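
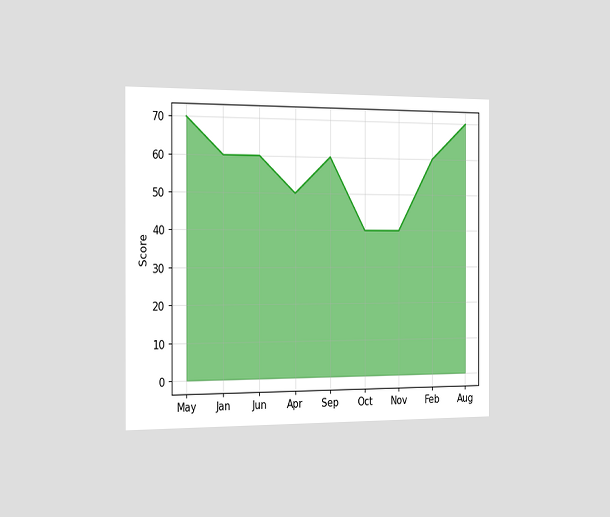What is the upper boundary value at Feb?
The chart is viewed slightly from the left. At Feb the upper boundary is at 60.

60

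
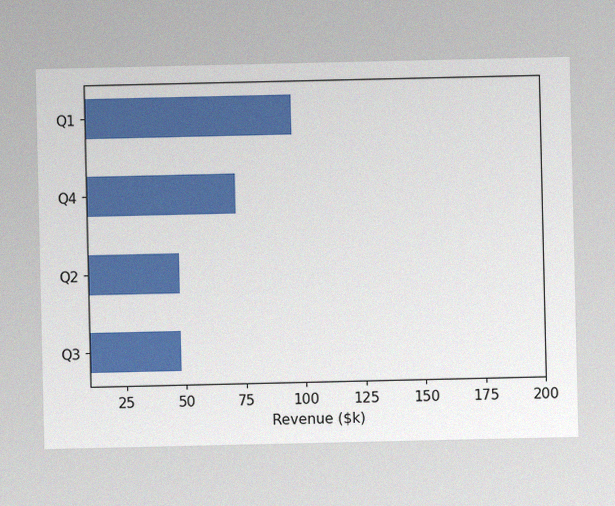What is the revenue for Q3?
The image has some photo noise and uneven lighting. Reading along the chart's x-axis, the Q3 bar reaches $48k.

$48k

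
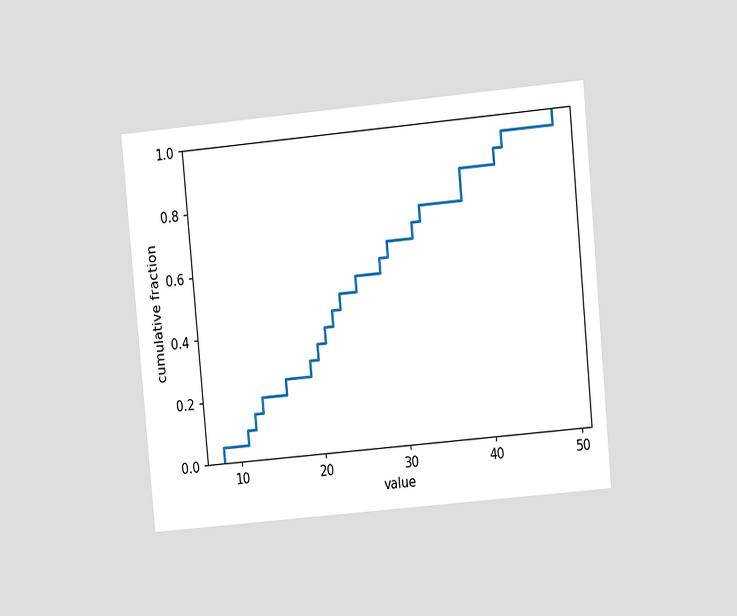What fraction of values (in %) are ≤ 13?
The chart is tilted about 5° counter-clockwise and viewed at a slight angle. At x=13 the ECDF step is at 20%.

20%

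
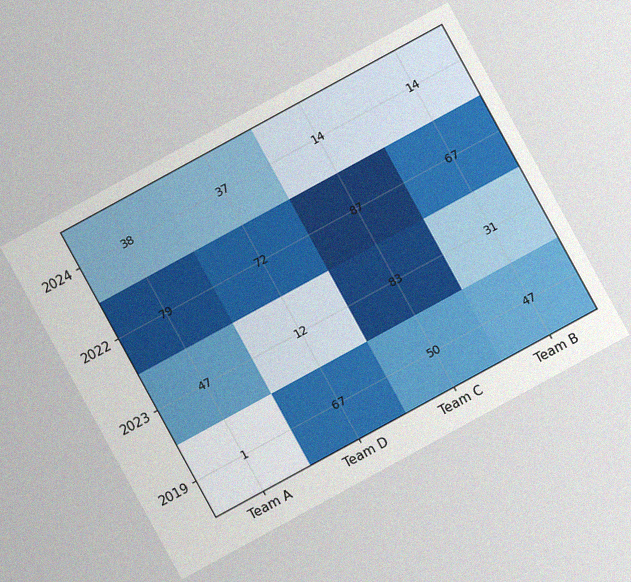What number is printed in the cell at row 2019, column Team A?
1

The chart is tilted about 29° counter-clockwise, with some photo noise. The (2019, Team A) cell reads 1.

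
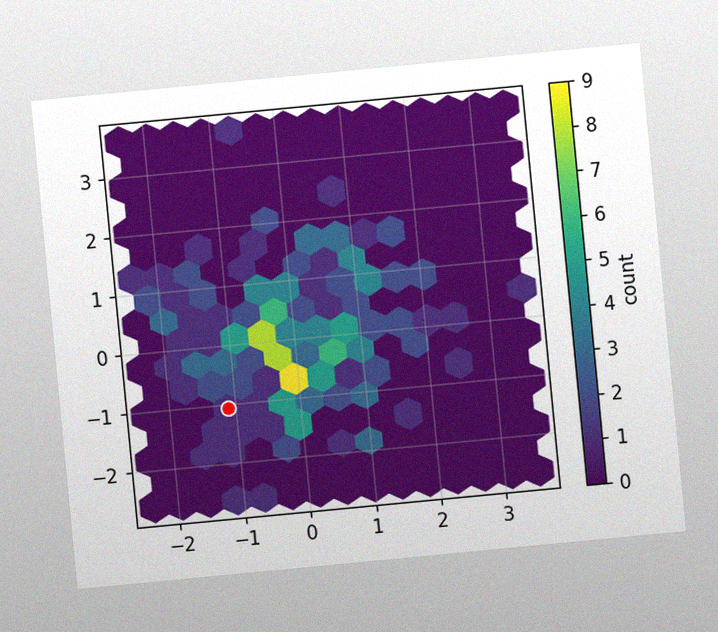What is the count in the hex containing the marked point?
The chart is tilted about 5° counter-clockwise, with some photo noise. The marked hex reads 1 on the colorbar.

1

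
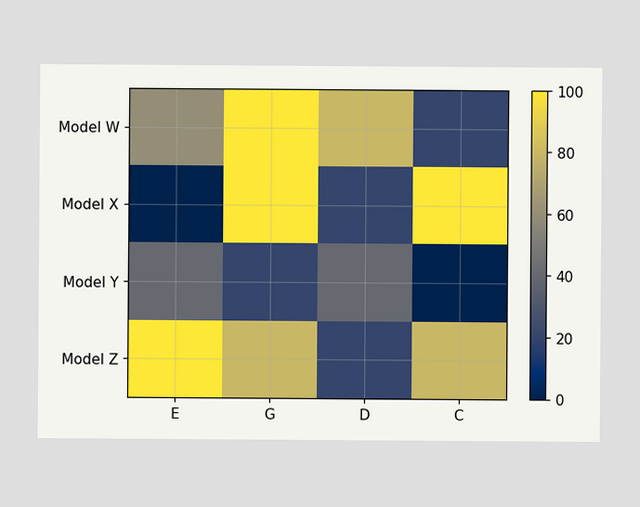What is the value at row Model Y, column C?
Matching cell (Model Y, C) against the colorbar gives 0.

0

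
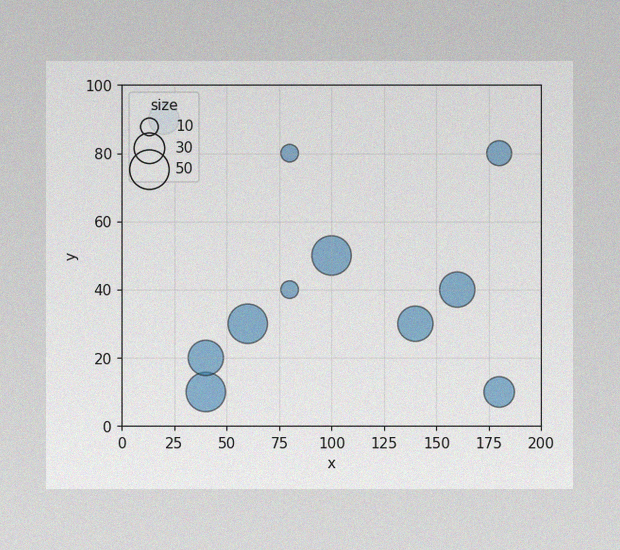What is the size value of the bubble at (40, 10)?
The image has some photo noise and uneven lighting. Matching the bubble at (40, 10) against the size legend gives 50.

50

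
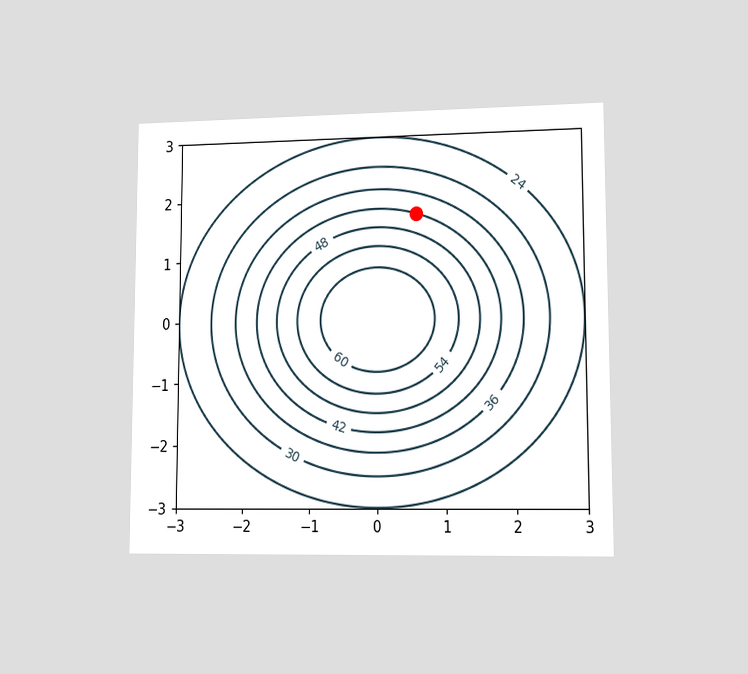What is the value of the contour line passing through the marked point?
42

The chart is viewed at a slight angle. The marked point sits on the contour labelled 42.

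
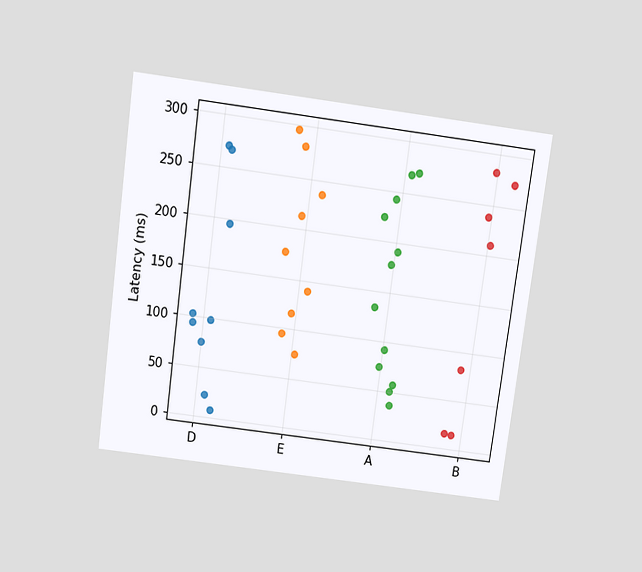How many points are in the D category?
9

The chart is tilted about 8° clockwise and viewed slightly from above. Counting the markers in the D column gives 9.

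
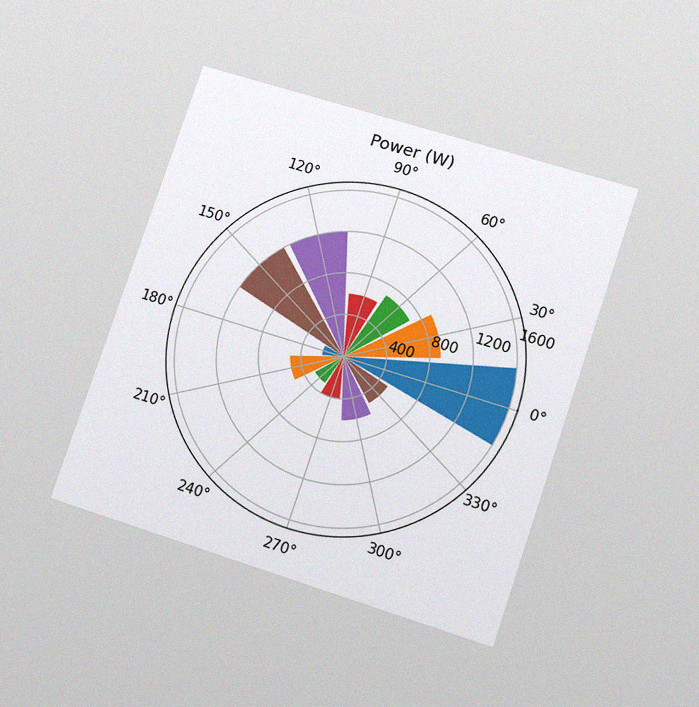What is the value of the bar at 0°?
1600W

The chart is tilted about 18° clockwise and viewed at a slight angle, with some photo noise. The bar at 0° reaches 1600W on the radial axis.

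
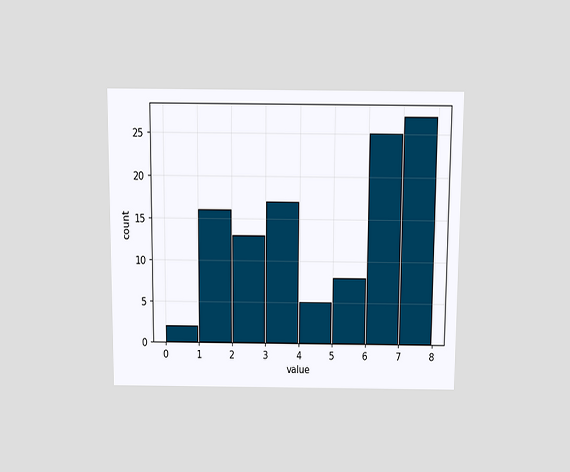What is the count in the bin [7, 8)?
The chart is viewed slightly from above. The [7, 8) bin has height 27.

27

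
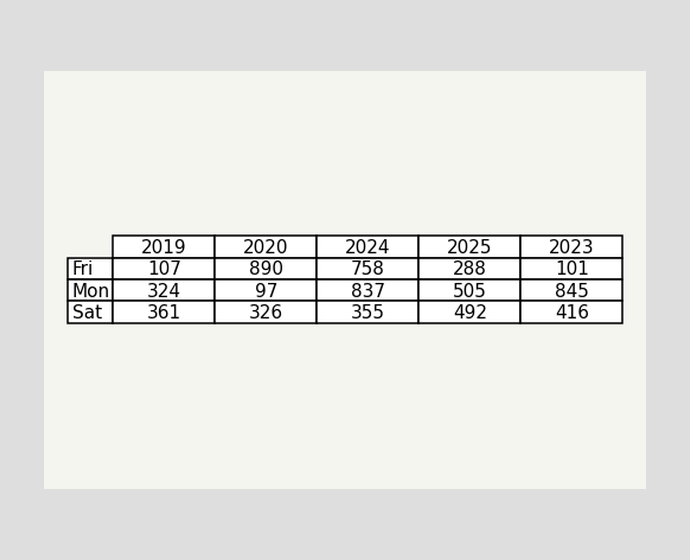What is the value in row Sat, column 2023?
The (Sat, 2023) cell reads 416.

416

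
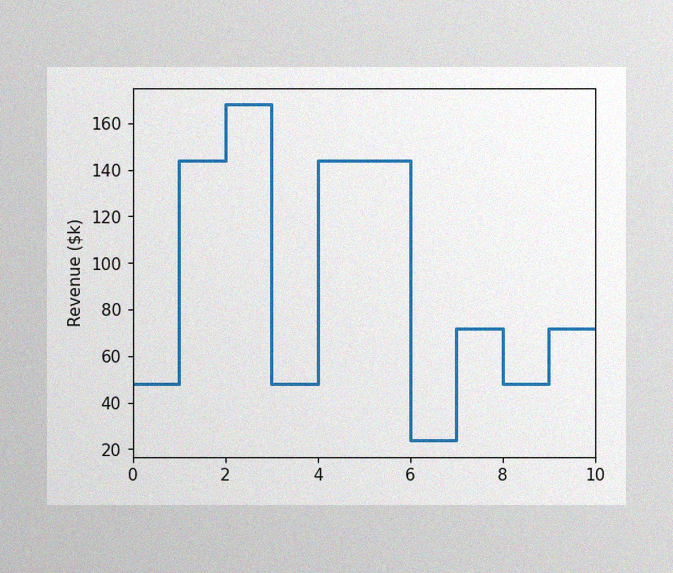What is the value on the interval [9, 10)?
$72k

The image has some photo noise and uneven lighting. On [9, 10) the step sits at $72k.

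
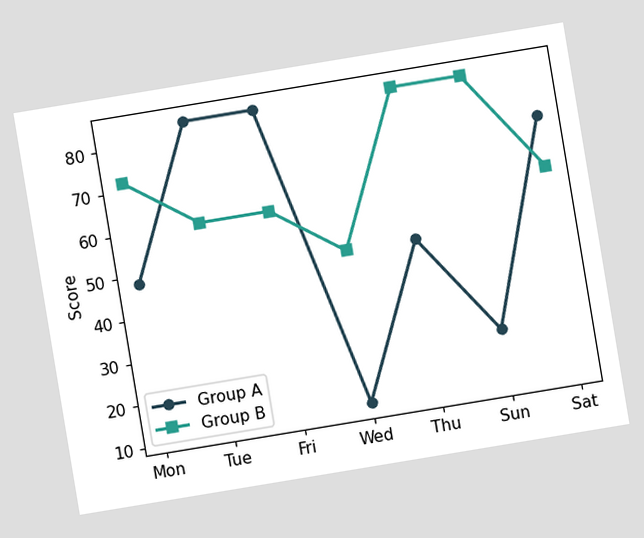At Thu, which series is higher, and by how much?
The chart is tilted about 9° counter-clockwise. At Thu, Group B sits above the other line by 36.

Group B, by 36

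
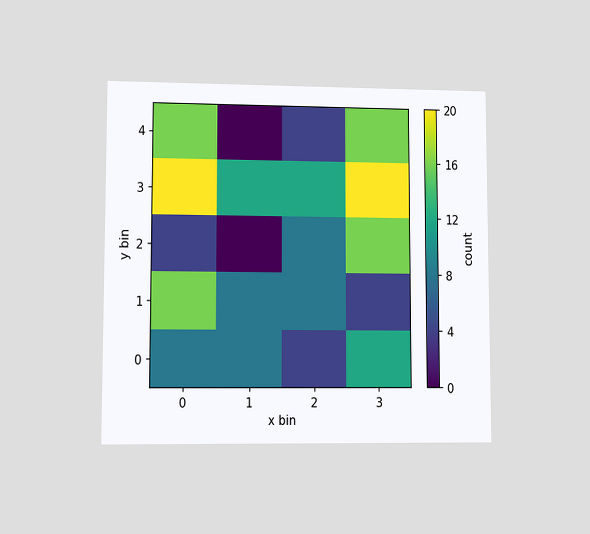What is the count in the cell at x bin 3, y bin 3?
The chart is viewed at a slight angle. Matching the cell (3, 3) against the colorbar gives 20.

20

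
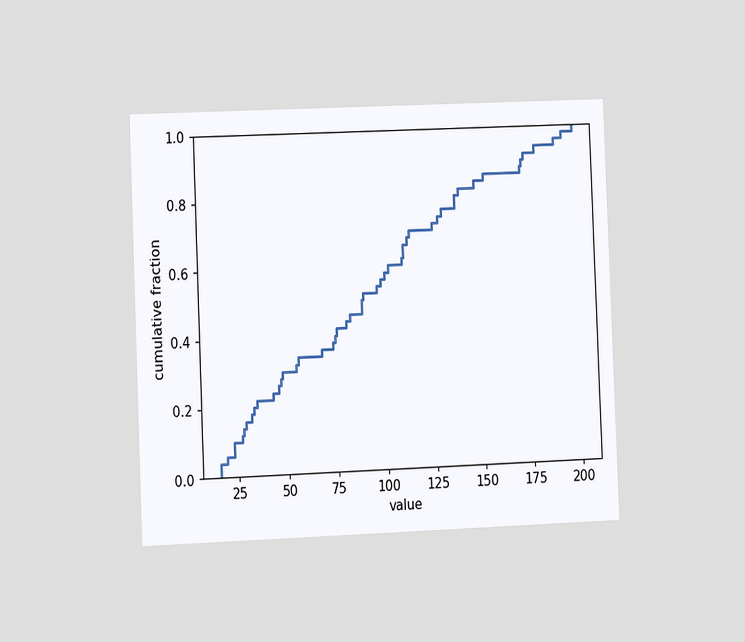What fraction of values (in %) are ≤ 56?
The chart is tilted about 2° counter-clockwise and viewed slightly from the left. At x=56 the ECDF step is at 34%.

34%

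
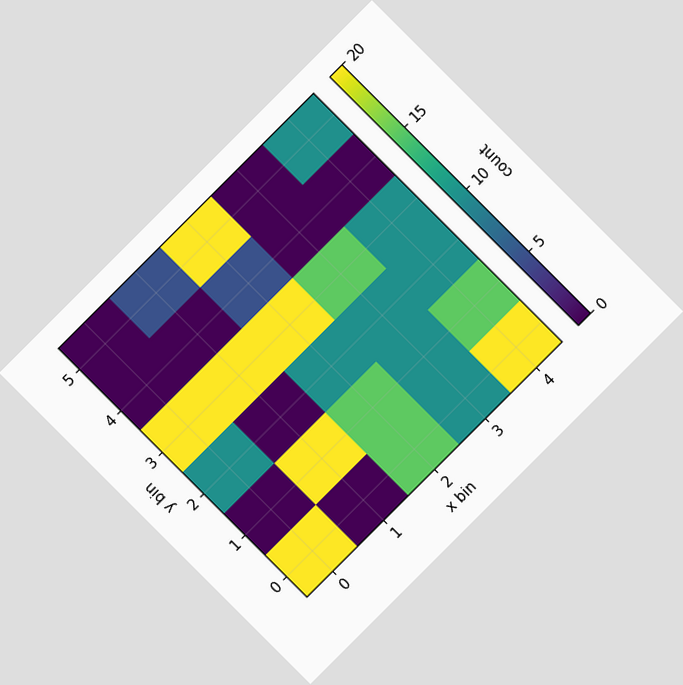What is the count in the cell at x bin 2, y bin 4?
5

The chart is tilted about 45° counter-clockwise. Matching the cell (2, 4) against the colorbar gives 5.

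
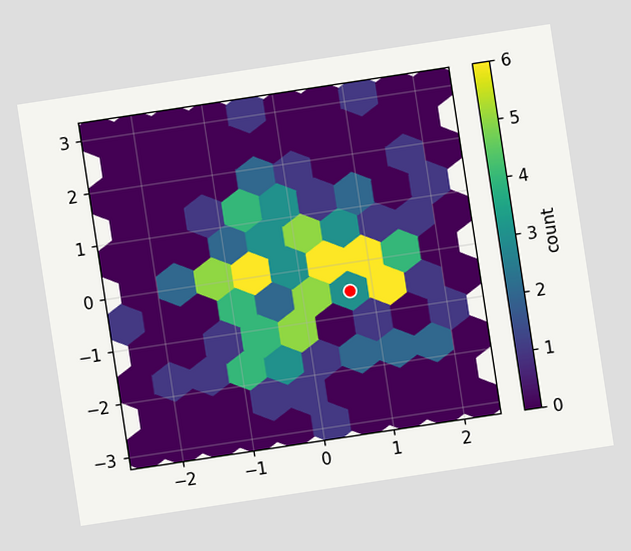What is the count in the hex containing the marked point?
3

The chart is tilted about 9° counter-clockwise. The marked hex reads 3 on the colorbar.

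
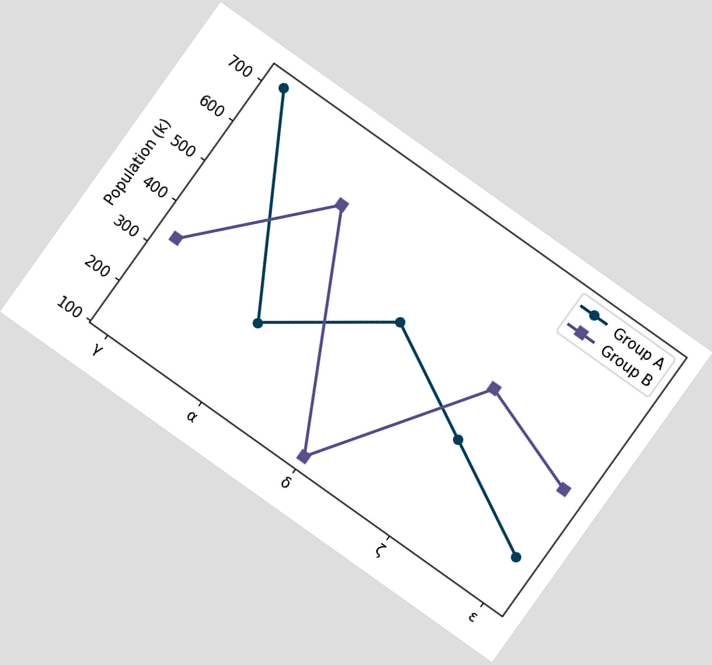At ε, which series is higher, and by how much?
The chart is tilted about 35° clockwise. At ε, Group B sits above the other line by 168k.

Group B, by 168k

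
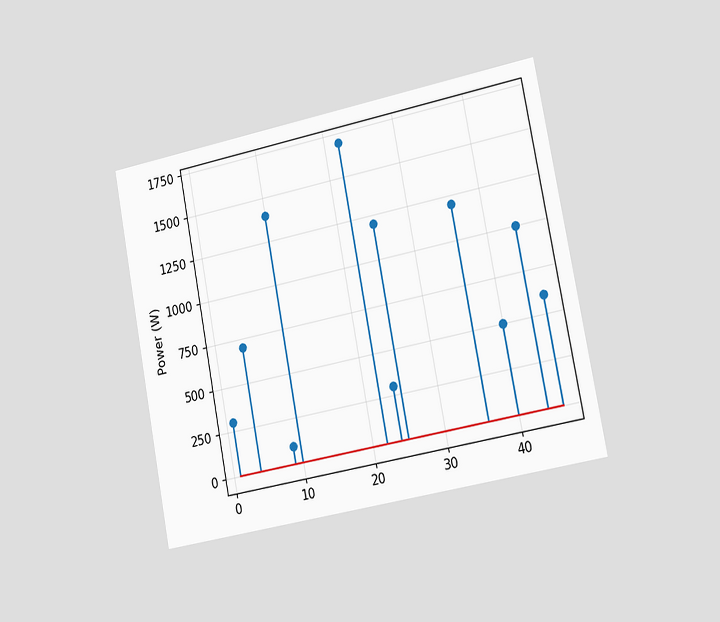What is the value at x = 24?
The chart is tilted about 11° counter-clockwise and viewed slightly from the right. The stem at x=24 reaches 300W.

300W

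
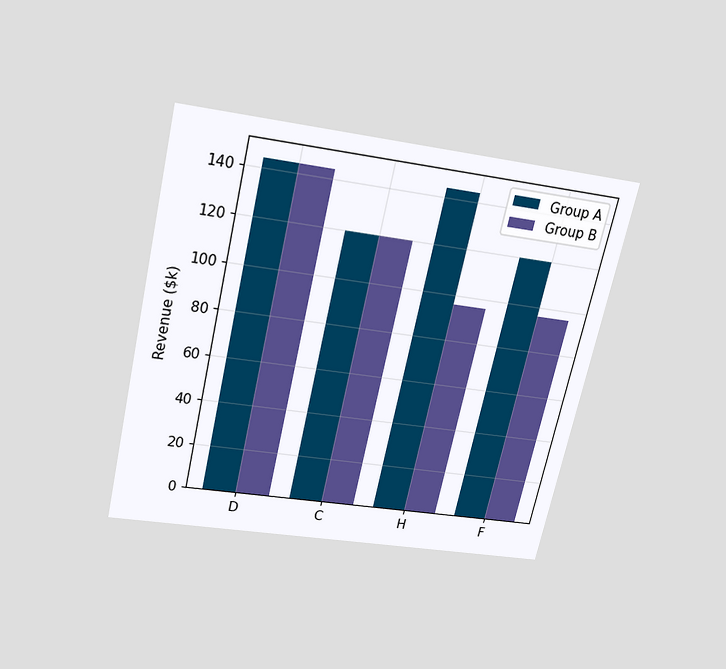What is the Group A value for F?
The chart is tilted about 13° clockwise and viewed slightly from above. The Group A bar at F reaches $120k on the y-axis.

$120k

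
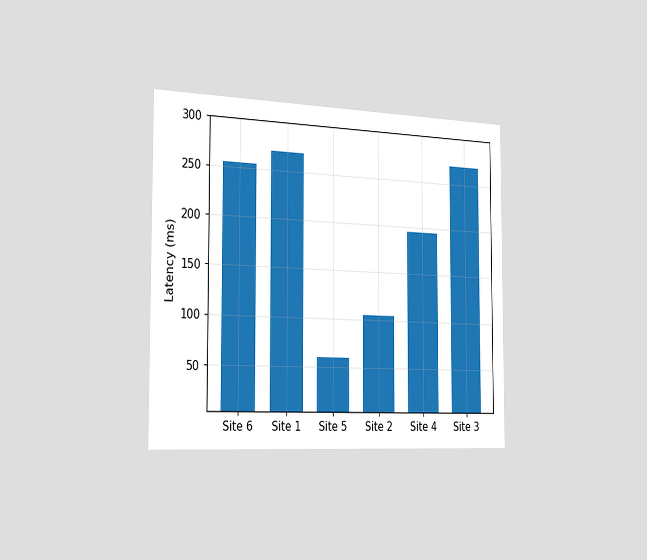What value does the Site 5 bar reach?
The chart is viewed slightly from the left. Reading along the chart's y-axis, the Site 5 bar reaches 60ms.

60ms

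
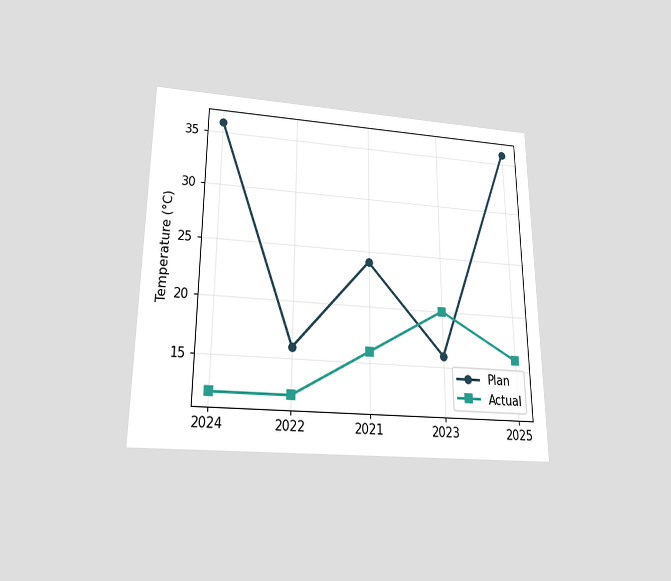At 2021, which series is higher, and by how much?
The chart is viewed slightly from below. At 2021, Plan sits above the other line by 8°C.

Plan, by 8°C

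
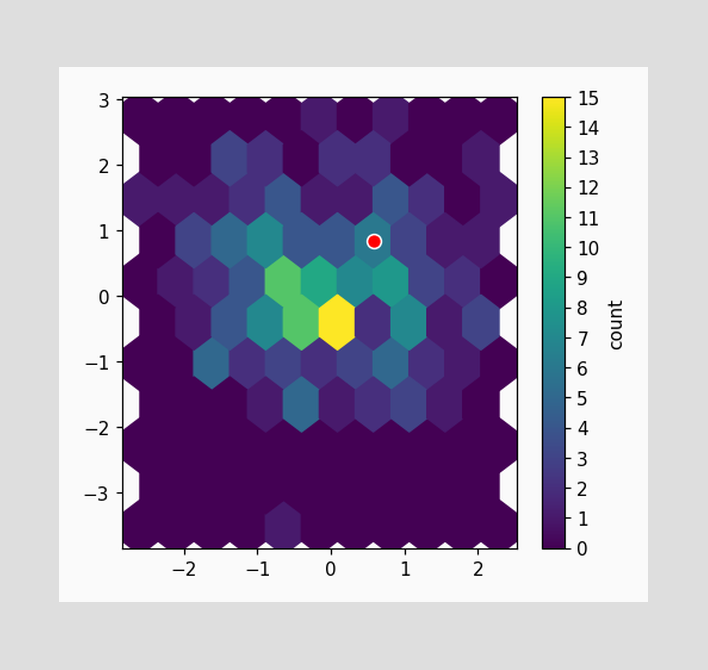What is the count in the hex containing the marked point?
The marked hex reads 6 on the colorbar.

6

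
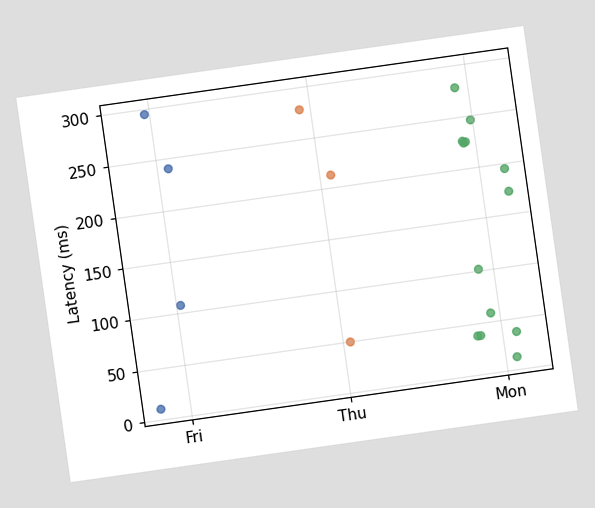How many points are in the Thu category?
The chart is tilted about 8° counter-clockwise. Counting the markers in the Thu column gives 3.

3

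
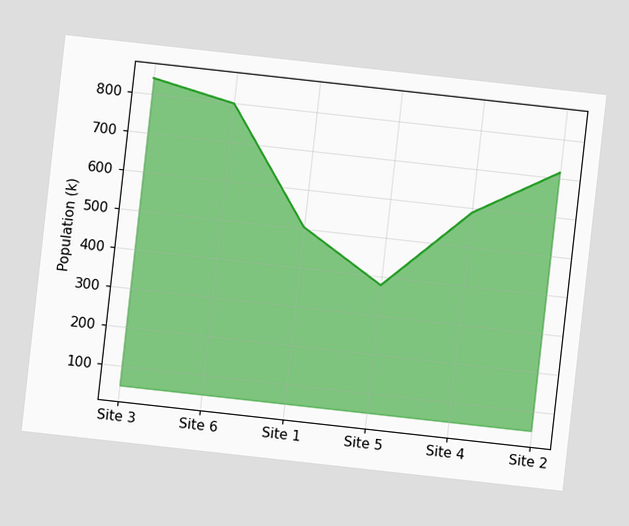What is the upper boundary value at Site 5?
378k

The chart is tilted about 6° clockwise. At Site 5 the upper boundary is at 378k.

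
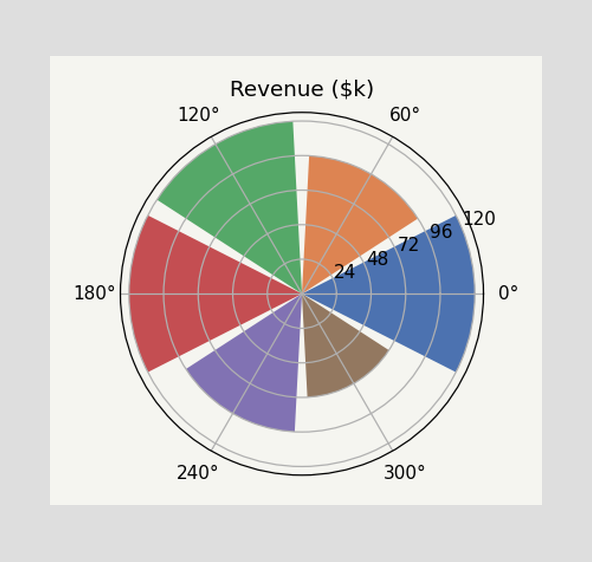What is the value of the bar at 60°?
$96k

The bar at 60° reaches $96k on the radial axis.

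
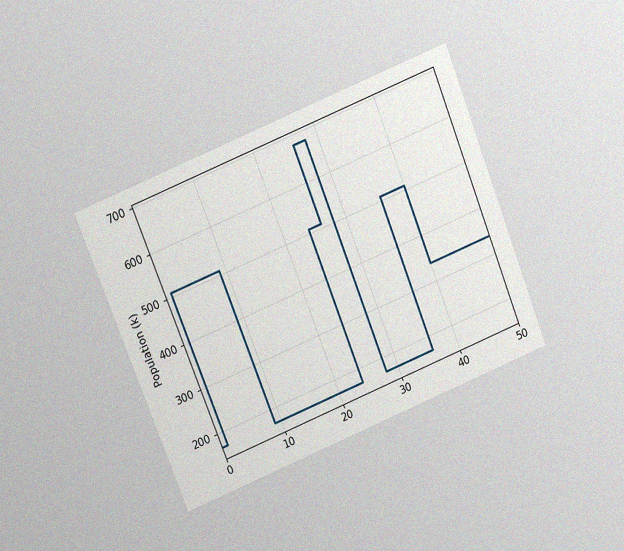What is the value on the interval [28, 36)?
170k

The chart is tilted about 22° counter-clockwise and viewed slightly from above, with some photo noise. On [28, 36) the step sits at 170k.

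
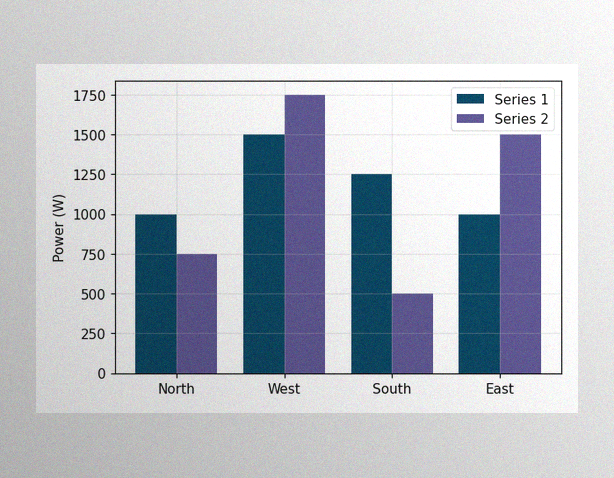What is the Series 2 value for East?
The image has some photo noise and uneven lighting. The Series 2 bar at East reaches 1500W on the y-axis.

1500W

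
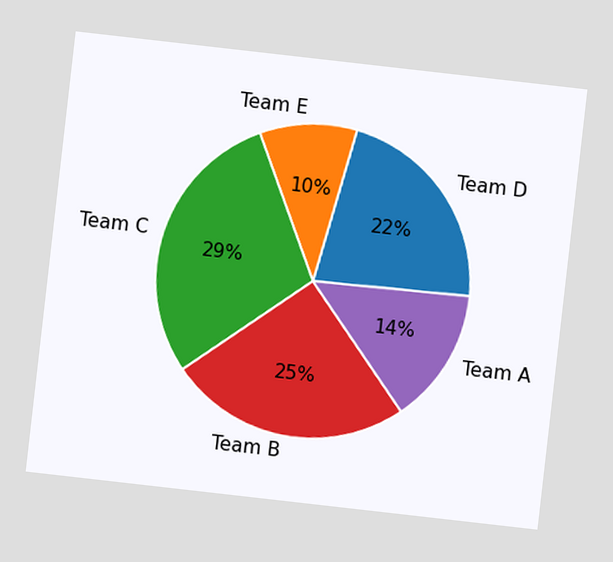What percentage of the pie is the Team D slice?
22%

The chart is tilted about 6° clockwise. The Team D slice takes up 22% of the pie.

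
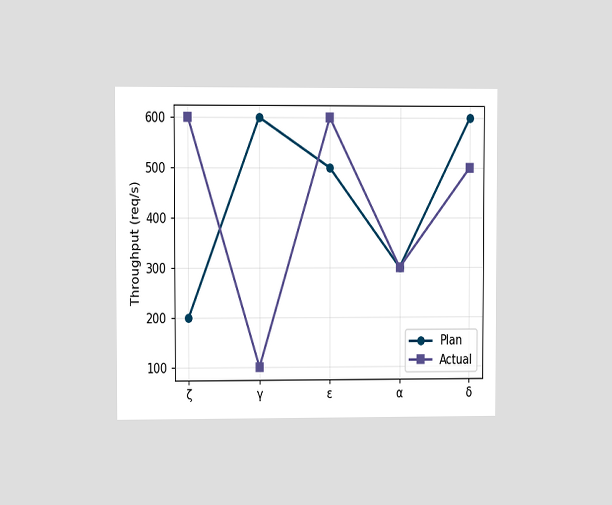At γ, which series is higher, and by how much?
The chart is viewed at a slight angle. At γ, Plan sits above the other line by 500req/s.

Plan, by 500req/s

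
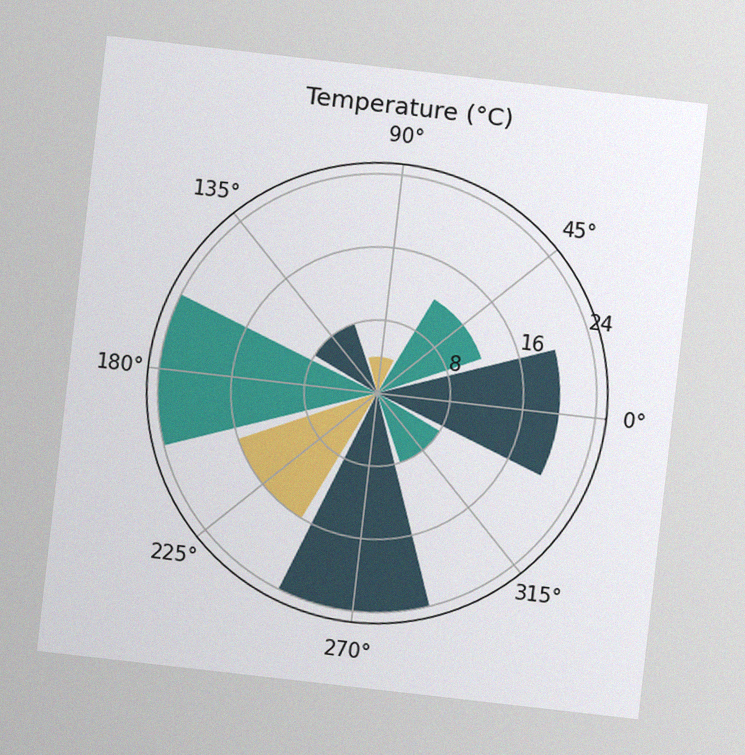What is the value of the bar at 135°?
The chart is tilted about 6° clockwise, with some photo noise. The bar at 135° reaches 8°C on the radial axis.

8°C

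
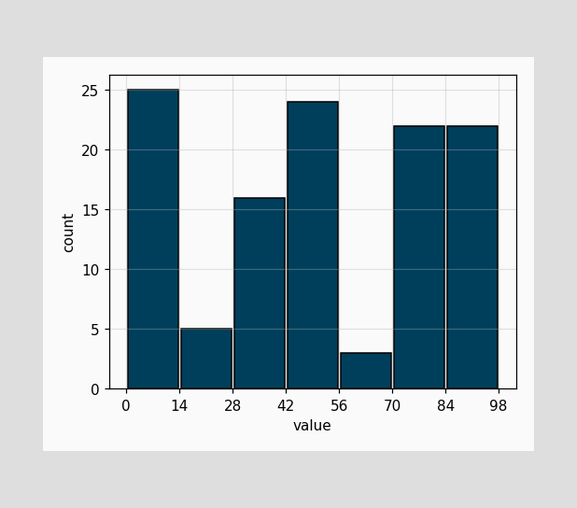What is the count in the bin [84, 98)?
22

The [84, 98) bin has height 22.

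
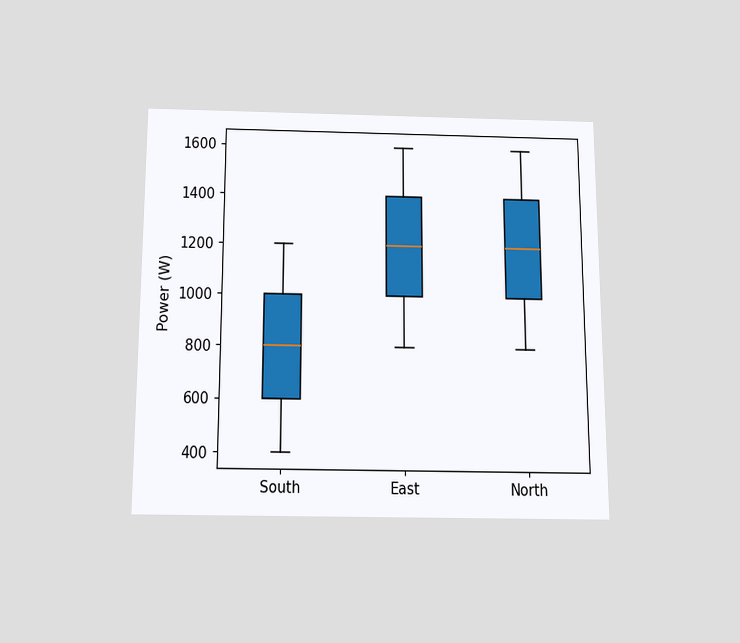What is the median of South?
The chart is viewed slightly from below. The median line in the South box sits at 800W.

800W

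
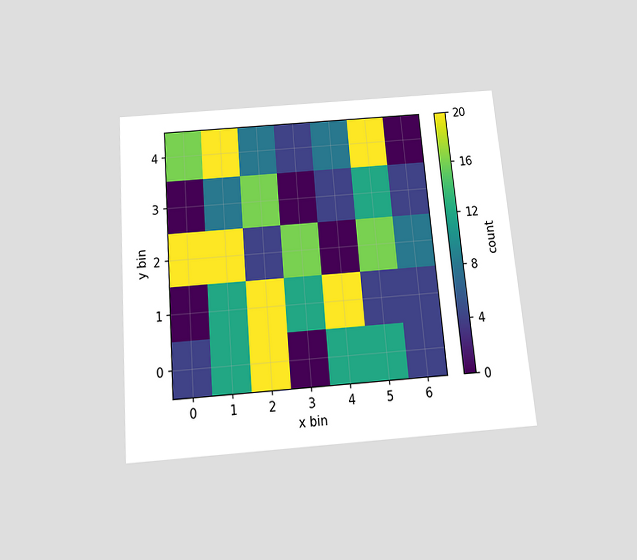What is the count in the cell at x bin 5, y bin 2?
The chart is tilted about 5° counter-clockwise and viewed slightly from below. Matching the cell (5, 2) against the colorbar gives 16.

16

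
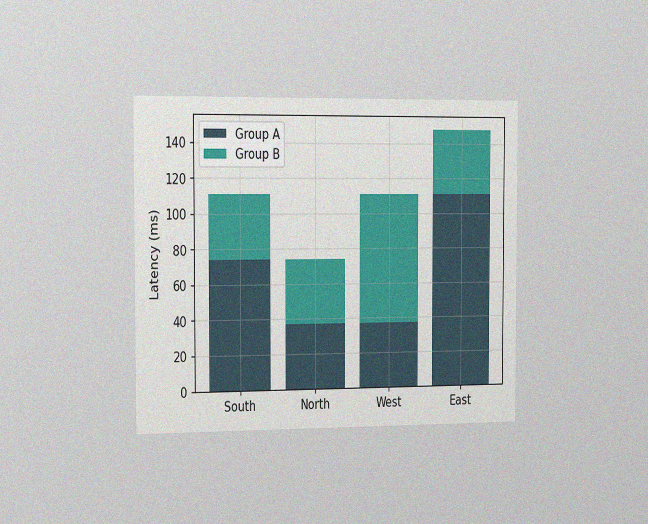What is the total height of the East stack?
The chart is viewed slightly from the left, with some photo noise. The East stack's top reaches 148ms on the y-axis.

148ms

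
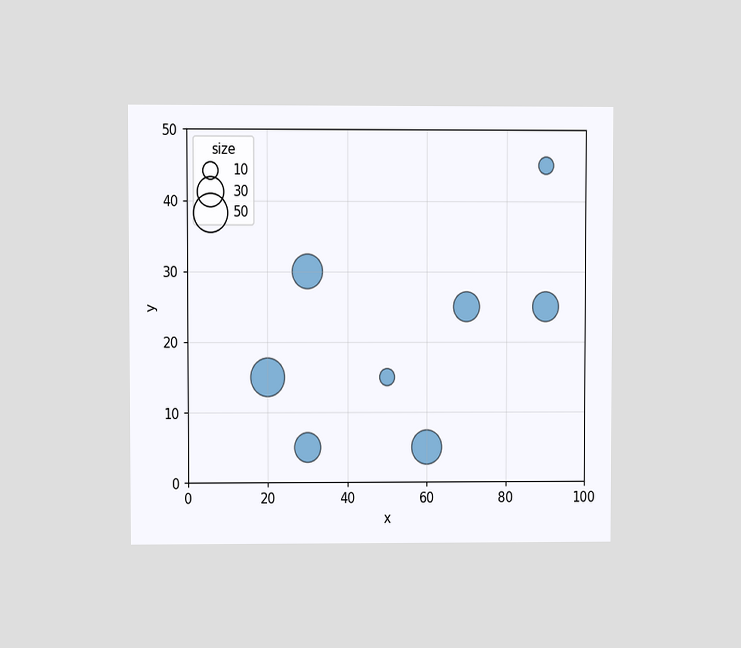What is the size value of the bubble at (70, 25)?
30

The chart is viewed at a slight angle. Matching the bubble at (70, 25) against the size legend gives 30.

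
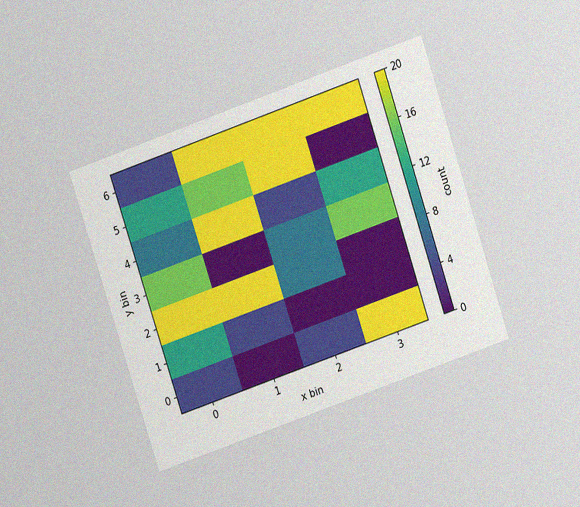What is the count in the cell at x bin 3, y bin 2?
0

The chart is tilted about 19° counter-clockwise and viewed at a slight angle, with some photo noise. Matching the cell (3, 2) against the colorbar gives 0.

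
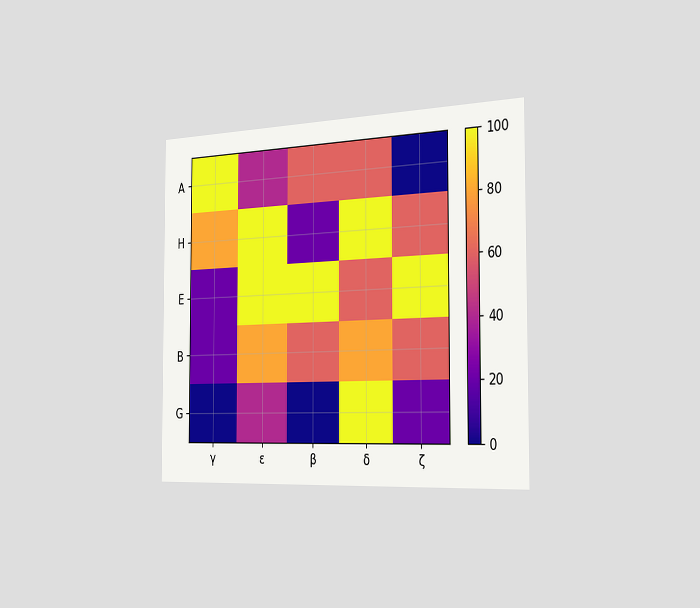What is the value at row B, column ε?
80

The chart is viewed slightly from the right. Matching cell (B, ε) against the colorbar gives 80.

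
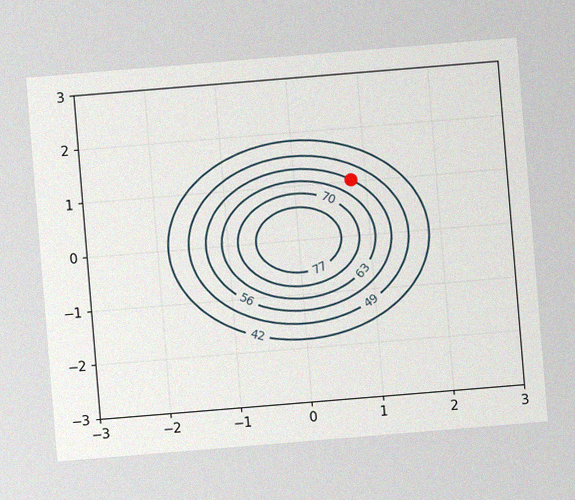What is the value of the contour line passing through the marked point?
56

The chart is tilted about 5° counter-clockwise, with some photo noise. The marked point sits on the contour labelled 56.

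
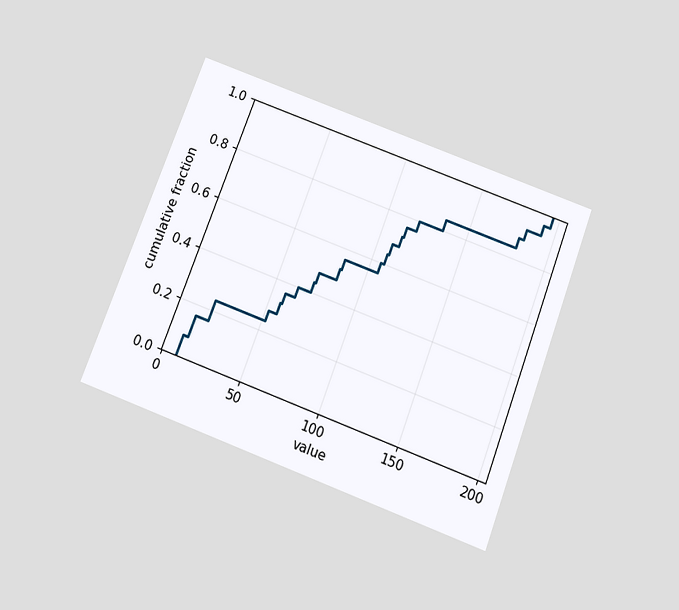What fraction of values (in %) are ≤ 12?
The chart is tilted about 21° clockwise and viewed slightly from below. At x=12 the ECDF step is at 16%.

16%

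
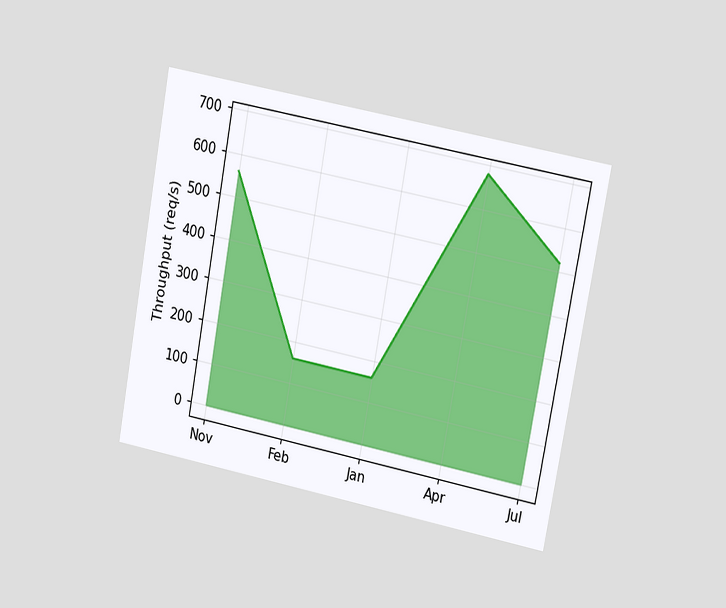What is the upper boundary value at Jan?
The chart is tilted about 10° clockwise and viewed at a slight angle. At Jan the upper boundary is at 160req/s.

160req/s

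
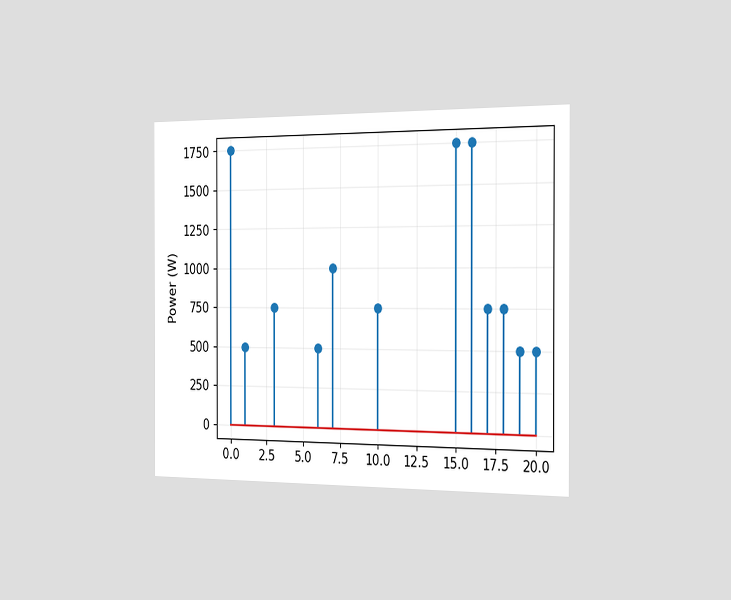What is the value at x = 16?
The chart is viewed slightly from the right. The stem at x=16 reaches 1750W.

1750W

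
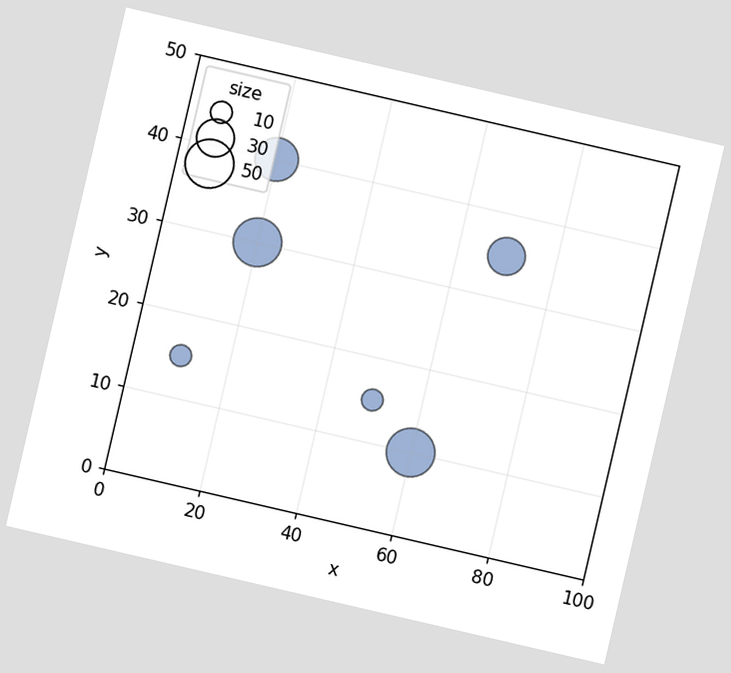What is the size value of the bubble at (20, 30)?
The chart is tilted about 13° clockwise. Matching the bubble at (20, 30) against the size legend gives 50.

50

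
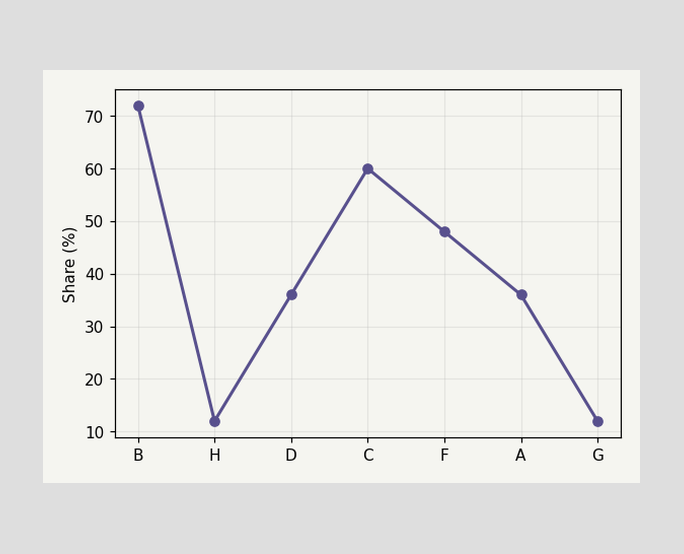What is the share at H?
At H, the line is at 12%.

12%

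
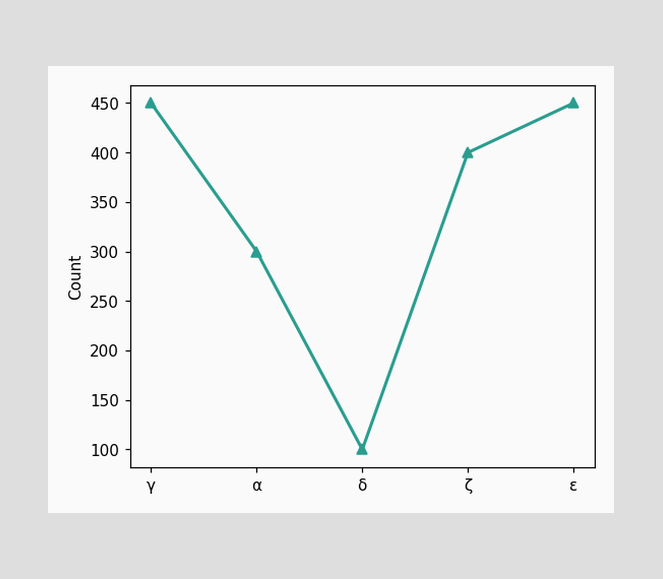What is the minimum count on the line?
The lowest point is at δ, and reading across to the y-axis gives 100.

100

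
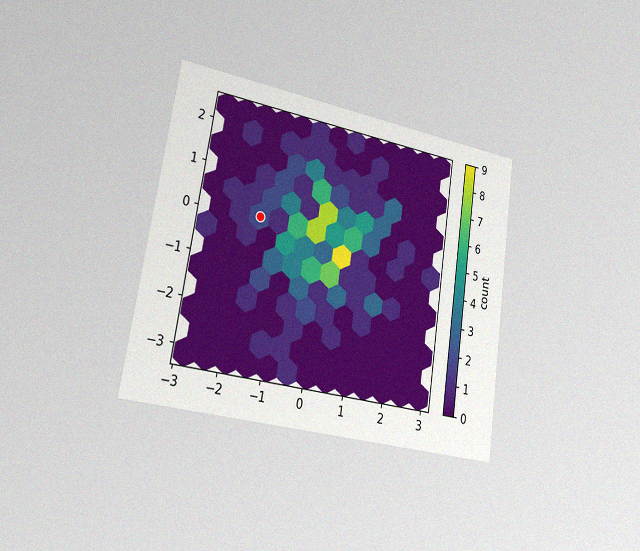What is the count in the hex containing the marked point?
2

The chart is tilted about 9° clockwise and viewed slightly from the left, with some photo noise. The marked hex reads 2 on the colorbar.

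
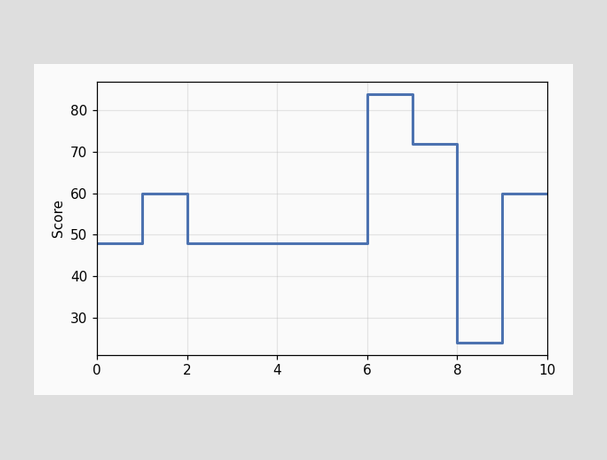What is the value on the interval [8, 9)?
On [8, 9) the step sits at 24.

24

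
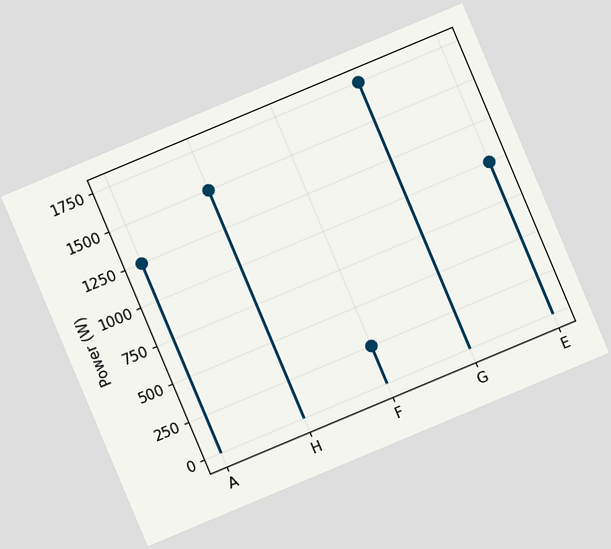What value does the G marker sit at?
1750W

The chart is tilted about 23° counter-clockwise. The G marker sits at 1750W.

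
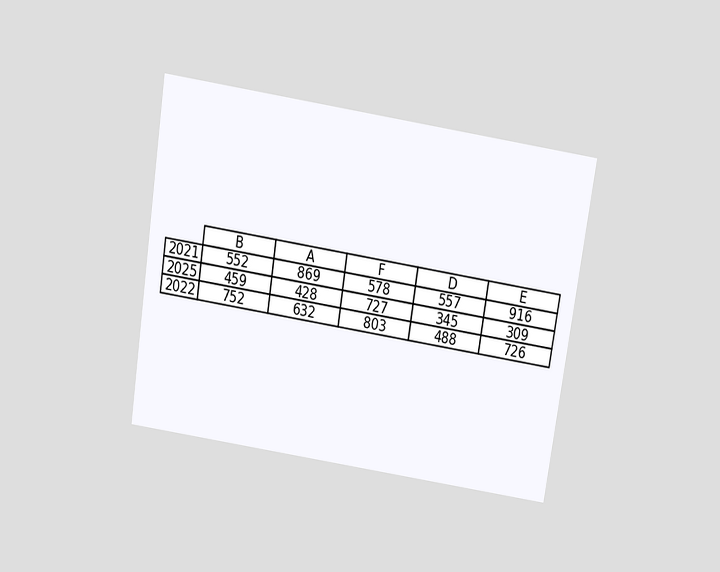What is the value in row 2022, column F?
803

The chart is tilted about 9° clockwise and viewed slightly from above. The (2022, F) cell reads 803.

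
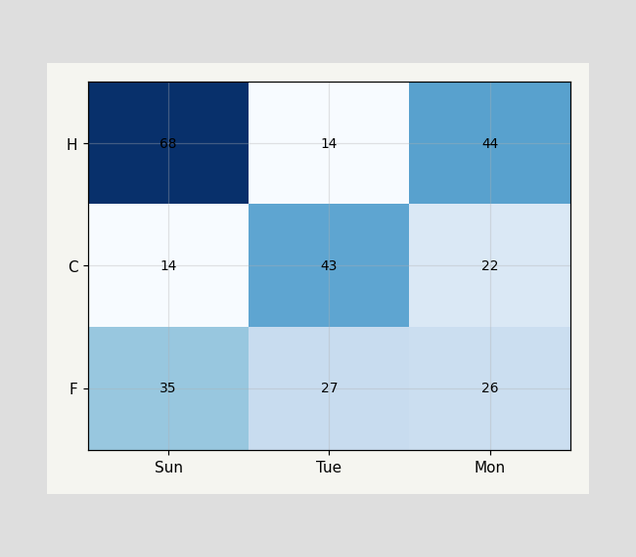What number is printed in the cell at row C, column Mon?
22

The (C, Mon) cell reads 22.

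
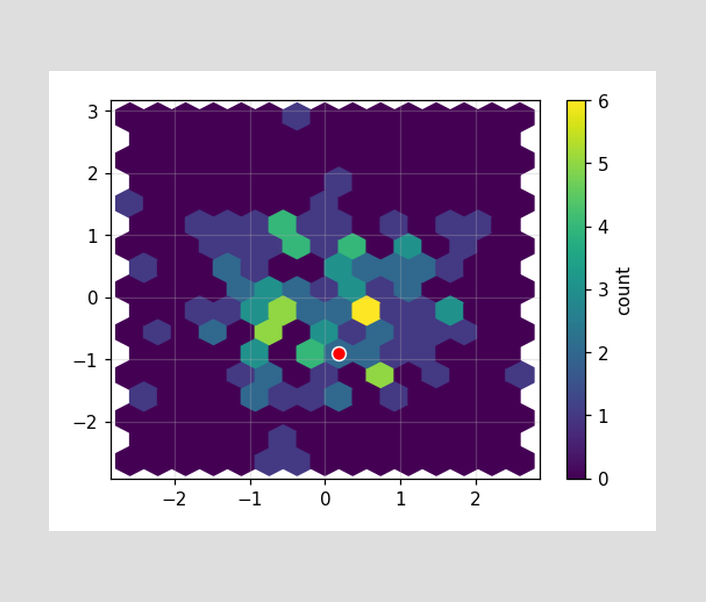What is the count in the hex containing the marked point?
2

The marked hex reads 2 on the colorbar.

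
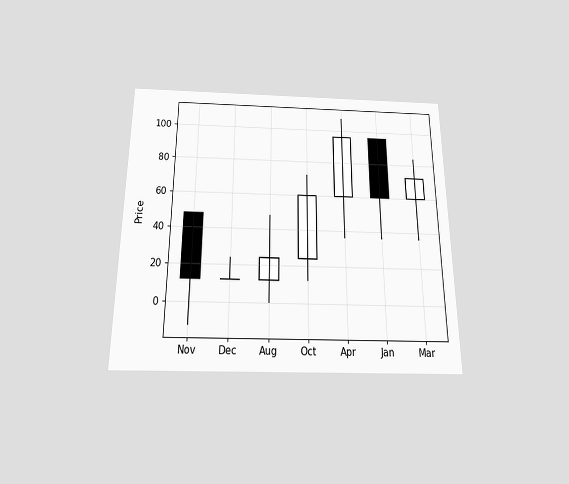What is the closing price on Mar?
72

The chart is viewed slightly from below. The Mar candle closes at 72.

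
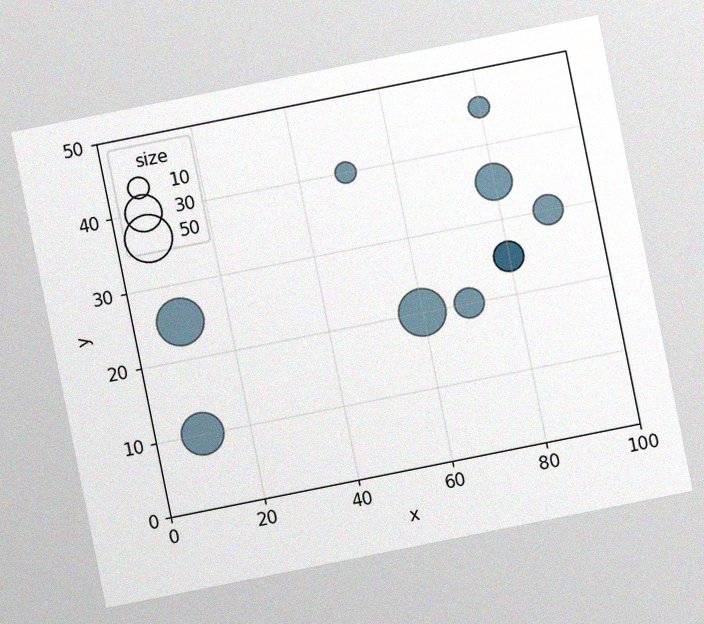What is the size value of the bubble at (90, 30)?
The chart is tilted about 11° counter-clockwise, with some photo noise. Matching the bubble at (90, 30) against the size legend gives 20.

20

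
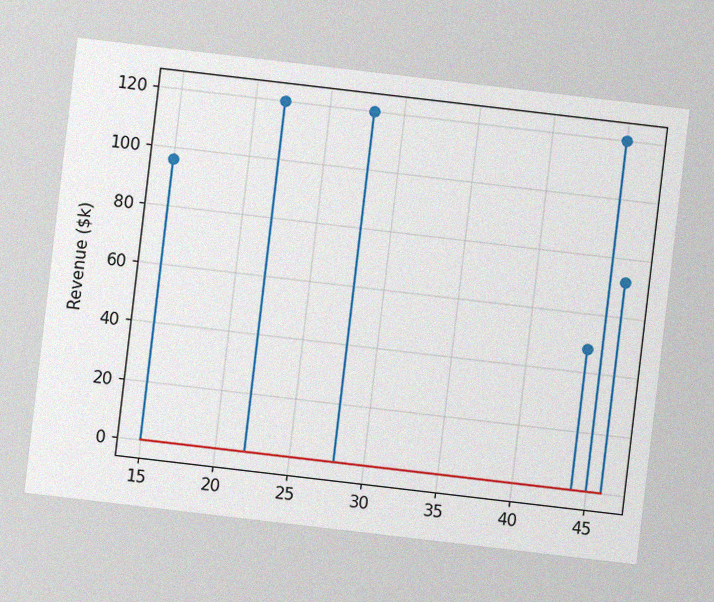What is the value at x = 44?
$48k

The chart is tilted about 7° clockwise, with some photo noise. The stem at x=44 reaches $48k.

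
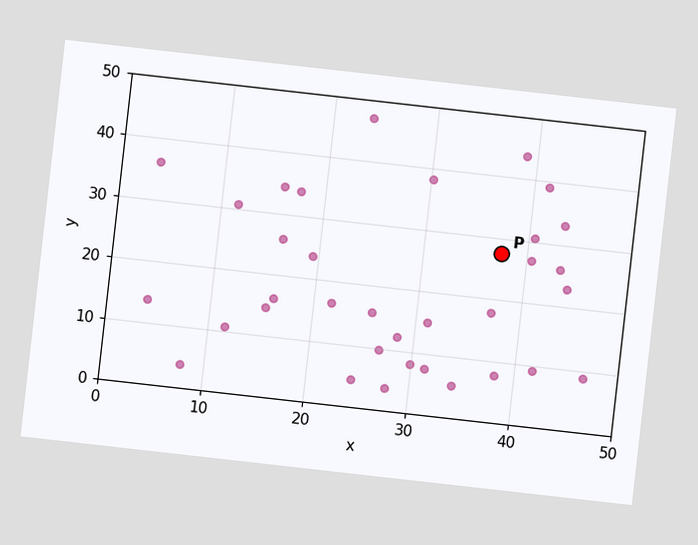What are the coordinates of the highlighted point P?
The chart is tilted about 6° clockwise. Following the gridlines from P to each axis, P sits at (37.5, 27.5).

(37.5, 27.5)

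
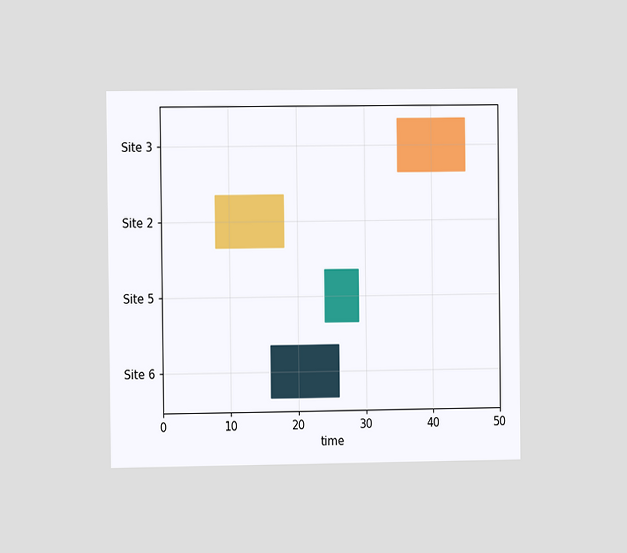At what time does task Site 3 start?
The chart is viewed at a slight angle. The Site 3 bar begins at t=35.

35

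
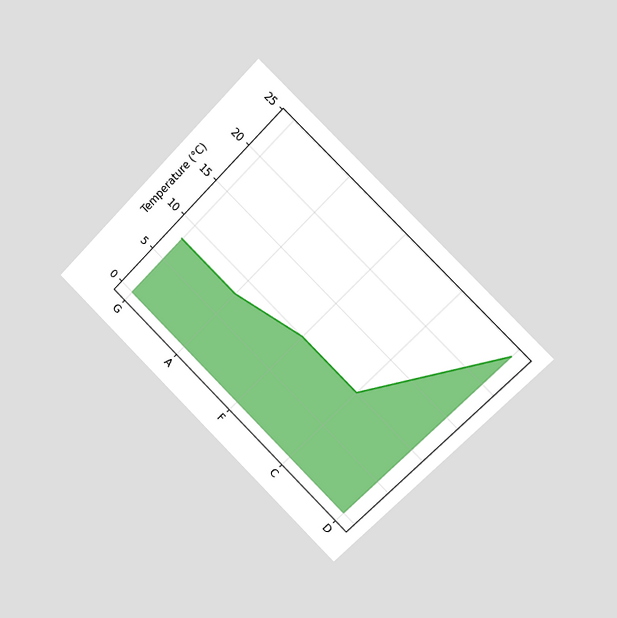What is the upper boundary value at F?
The chart is tilted about 44° clockwise and viewed slightly from the right. At F the upper boundary is at 10°C.

10°C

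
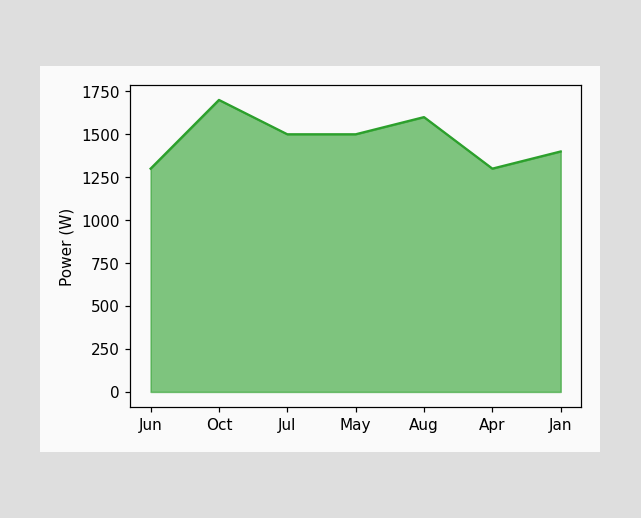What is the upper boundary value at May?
1500W

At May the upper boundary is at 1500W.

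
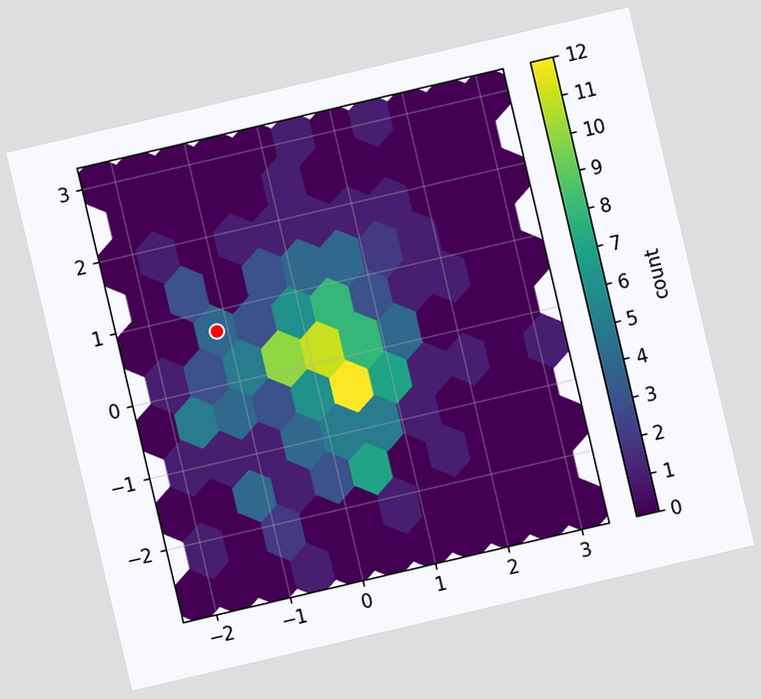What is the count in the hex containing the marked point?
The chart is tilted about 13° counter-clockwise. The marked hex reads 4 on the colorbar.

4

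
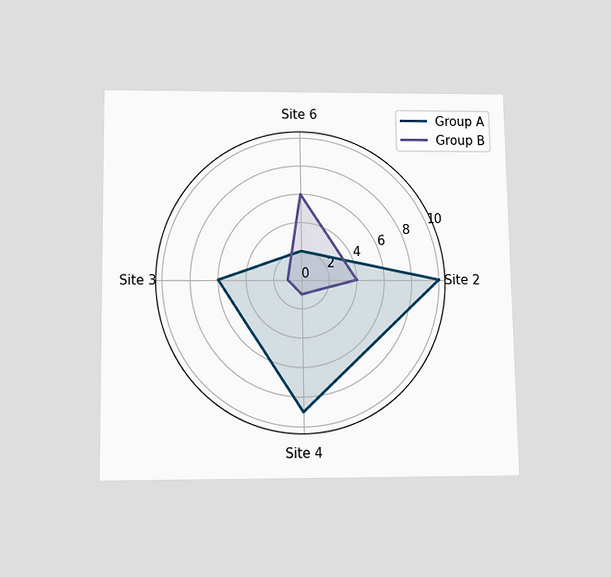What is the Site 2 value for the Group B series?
4

The chart is viewed slightly from below. On the Site 2 axis, Group B reaches 4.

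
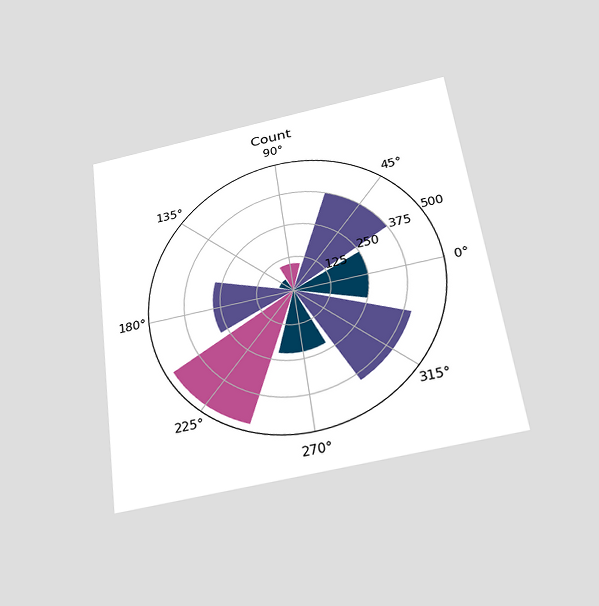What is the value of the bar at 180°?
275

The chart is tilted about 8° counter-clockwise and viewed slightly from below. The bar at 180° reaches 275 on the radial axis.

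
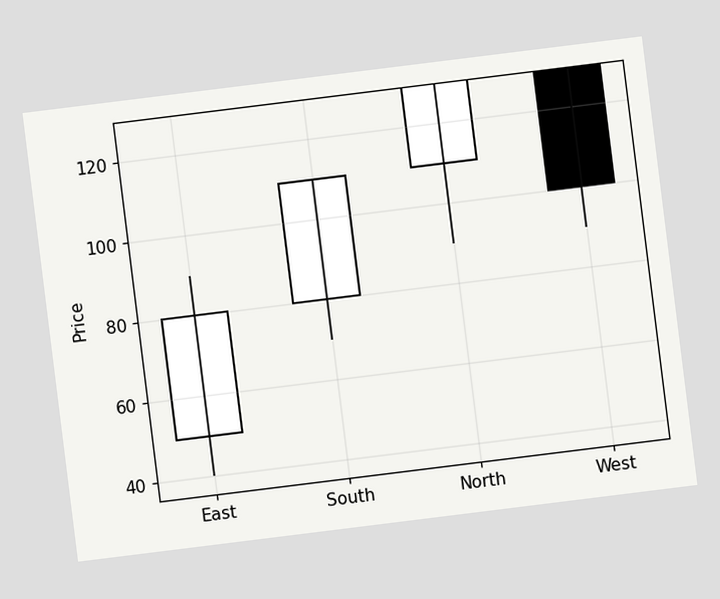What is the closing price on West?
100

The chart is tilted about 7° counter-clockwise. The West candle closes at 100.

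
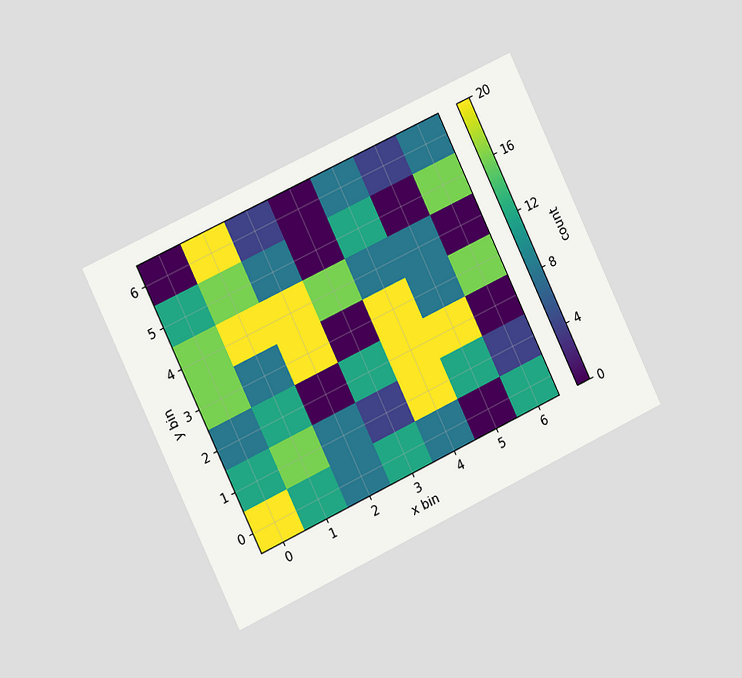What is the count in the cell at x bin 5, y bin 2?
20

The chart is tilted about 25° counter-clockwise and viewed slightly from the left. Matching the cell (5, 2) against the colorbar gives 20.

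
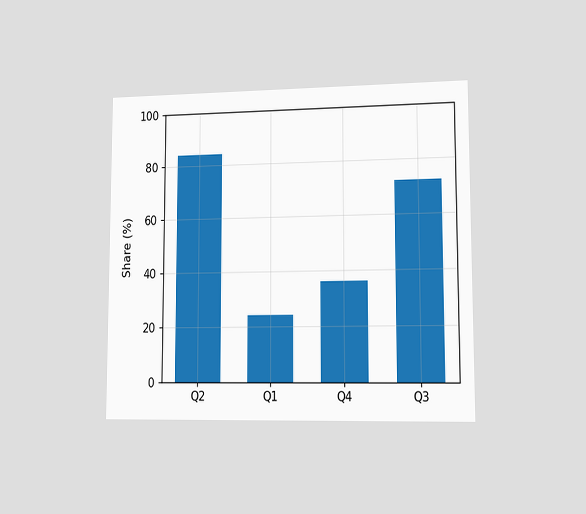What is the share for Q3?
The chart is viewed slightly from the right. Reading along the chart's y-axis, the Q3 bar reaches 72%.

72%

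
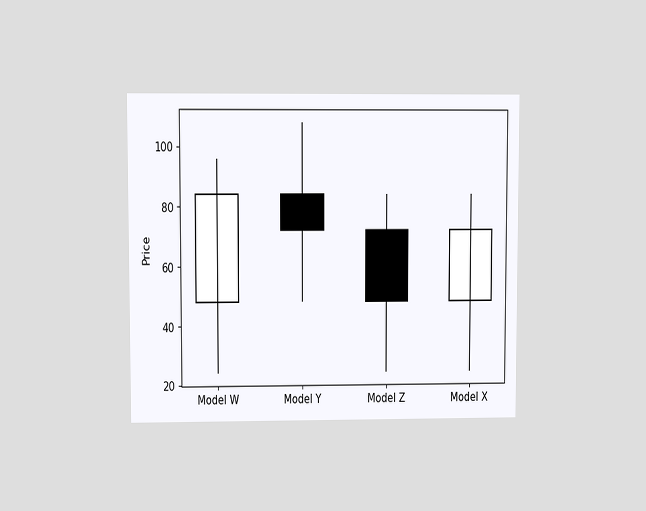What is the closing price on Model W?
The chart is viewed at a slight angle. The Model W candle closes at 84.

84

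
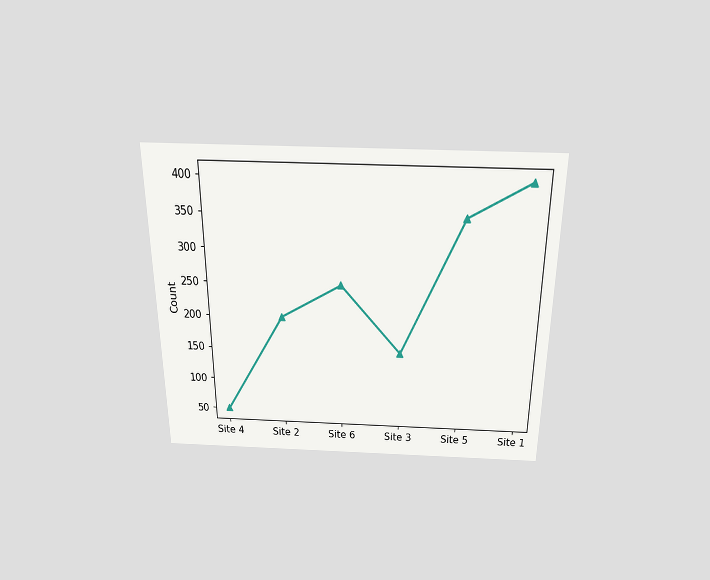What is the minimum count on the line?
50

The chart is viewed slightly from above. The lowest point is at Site 4, and reading across to the y-axis gives 50.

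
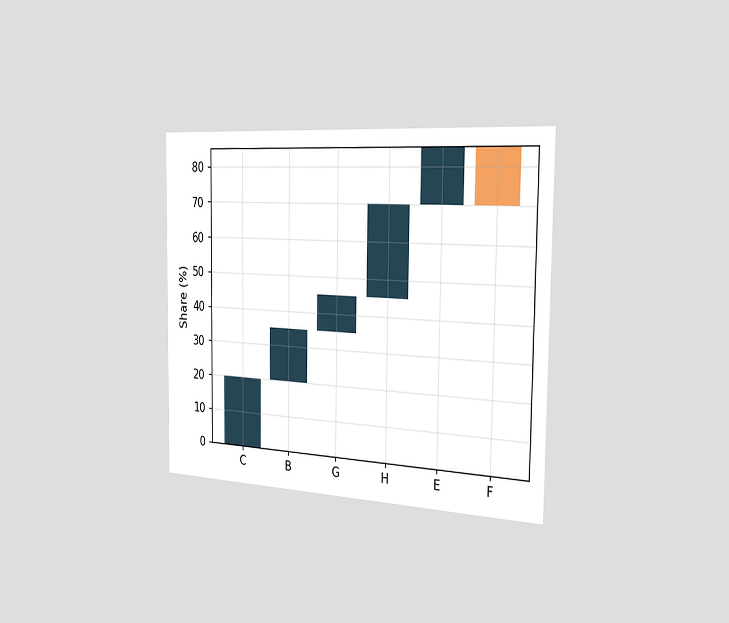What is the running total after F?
The chart is viewed slightly from the right. After F the running total reaches 70%.

70%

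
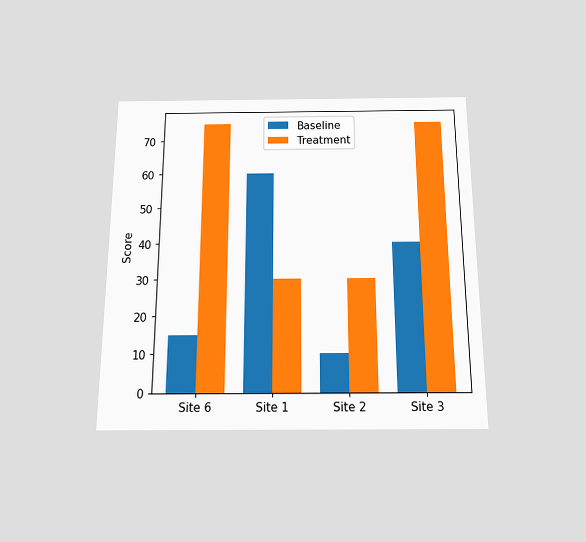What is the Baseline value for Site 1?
60

The chart is viewed slightly from below. The Baseline bar at Site 1 reaches 60 on the y-axis.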